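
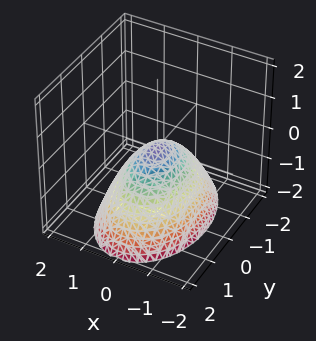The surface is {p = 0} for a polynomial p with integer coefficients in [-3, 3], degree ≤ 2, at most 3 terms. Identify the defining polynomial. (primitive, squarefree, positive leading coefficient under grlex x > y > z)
Degree: a single bowl opening along one axis; a quadric, so deg p = 2.
Symmetries: it's symmetric under y → −y, forcing even powers of y; the x ↦ −x reflection is a symmetry, so x appears only in even powers.
From the visible intercepts: one z-axis crossing is at z = 0; one y-axis crossing is at y = 0; it crosses the x-axis at the gridline x = 0.
Assembling these constraints gives the stated polynomial.

2*x^2 + y^2 + 2*z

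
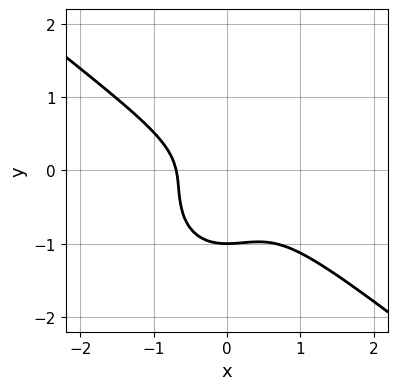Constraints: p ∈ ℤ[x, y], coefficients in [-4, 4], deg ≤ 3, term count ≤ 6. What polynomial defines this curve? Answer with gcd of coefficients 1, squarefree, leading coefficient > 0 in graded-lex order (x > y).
deg p = 3. The shape is more complex than any degree-2 curve.
Observable constraints: it crosses the y-axis at the gridline y = -1.
Assembling these constraints gives the stated polynomial.

3*x^3 + 2*x^2*y + 3*y^3 + 2*y^2 + 1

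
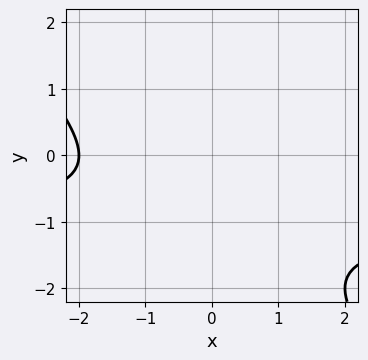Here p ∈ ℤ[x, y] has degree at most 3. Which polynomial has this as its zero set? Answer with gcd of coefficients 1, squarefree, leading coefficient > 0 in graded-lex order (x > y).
First, degree: a generic line meets the curve in up to 2 points, so deg p = 2.
Then, checking where it meets the axes: it misses every integer gridline on the y-axis; it crosses the x-axis at the gridline x = -2.
Finally, the integer polynomial consistent with all of this is the stated p.

x*y + y^2 + x + 2*y + 2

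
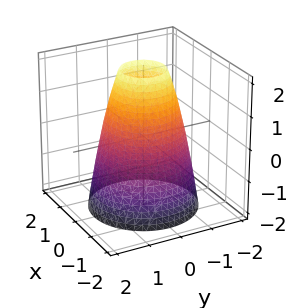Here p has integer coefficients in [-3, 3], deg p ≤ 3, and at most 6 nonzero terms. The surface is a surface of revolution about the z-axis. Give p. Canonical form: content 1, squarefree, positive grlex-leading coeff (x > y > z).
2*x^2 + 2*y^2 + z - 3

First, the degree is 2 — no degree-1 surface has this shape.
Then, by symmetry, every cross-section ⟂ z is a circle, so x, y appear only via x² + y².
Then, against the integer gridlines: a circular section at z = 1 has radius exactly 1; it misses every integer gridline on the z-axis.
Finally, these observations pin down the coefficients.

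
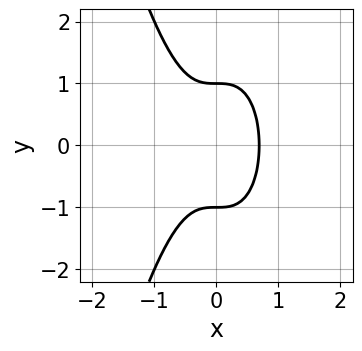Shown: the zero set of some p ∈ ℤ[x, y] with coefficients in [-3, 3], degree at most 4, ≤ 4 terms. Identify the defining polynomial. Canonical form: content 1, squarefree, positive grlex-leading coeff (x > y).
1. deg p = 3.
2. Symmetries: it's symmetric under y → −y, forcing even powers of y.
3. Checking where it meets the axes: the y-axis gridline crossings are at y ∈ {-1, 1}.
4. These observations pin down the coefficients.

3*x^3 + y^2 - 1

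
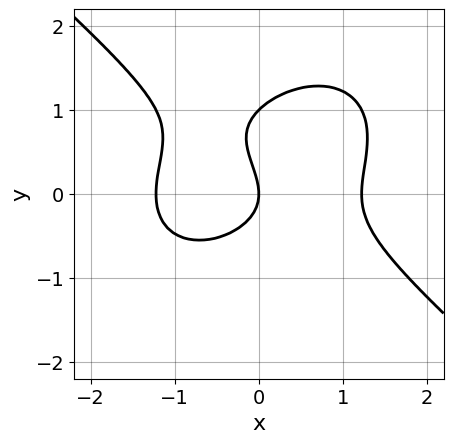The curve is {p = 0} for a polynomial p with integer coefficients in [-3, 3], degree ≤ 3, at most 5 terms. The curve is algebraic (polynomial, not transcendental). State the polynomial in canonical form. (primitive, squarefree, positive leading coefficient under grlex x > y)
(a) Degree: the shape is more complex than any degree-2 curve, so deg p = 3.
(b) Checking where it meets the axes: one x-axis crossing is at x = 0; the y-axis gridline crossings are at y ∈ {0, 1}.
(c) Fitting integer coefficients to these (and the overall shape) gives p.

2*x^3 + 3*y^3 - 3*y^2 - 3*x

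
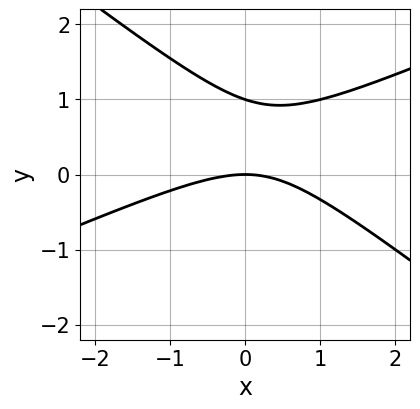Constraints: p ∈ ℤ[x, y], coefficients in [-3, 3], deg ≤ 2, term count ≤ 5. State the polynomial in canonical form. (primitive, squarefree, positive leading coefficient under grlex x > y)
x^2 - x*y - 3*y^2 + 3*y

The degree is 2 — a generic line meets the curve in up to 2 points.
From the visible intercepts: it crosses the x-axis at the gridline x = 0; among the integer gridlines, it crosses the y-axis at y ∈ {0, 1}.
Solving for integer coefficients yields p as stated.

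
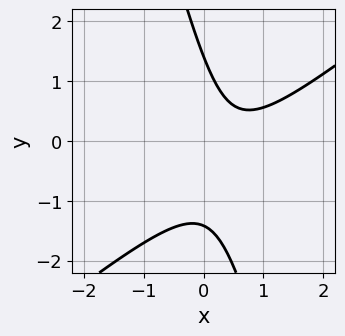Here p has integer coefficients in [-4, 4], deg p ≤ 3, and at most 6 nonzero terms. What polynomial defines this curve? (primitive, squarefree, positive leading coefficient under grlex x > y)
3*x^2 - 3*x*y - y^2 - 3*x + 2

Degree: the shape is more complex than any degree-1 curve, so deg p = 2.
Observable constraints: the curve avoids every integer x-axis point in the box.
Assembling these constraints gives the stated polynomial.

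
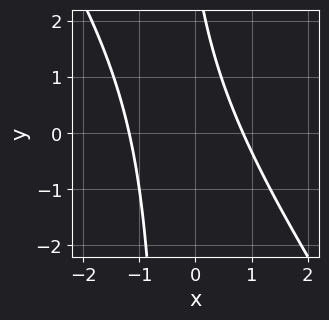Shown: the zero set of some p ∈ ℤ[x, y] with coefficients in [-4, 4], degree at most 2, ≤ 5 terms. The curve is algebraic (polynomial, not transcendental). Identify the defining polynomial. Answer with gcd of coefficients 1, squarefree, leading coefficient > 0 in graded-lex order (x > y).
Degree: no degree-1 curve has this shape, so deg p = 2.
Reading off the gridlines: no y-intercept at any integer in the box.
Fitting integer coefficients to these (and the overall shape) gives p.

3*x^2 + 2*x*y + x + y - 3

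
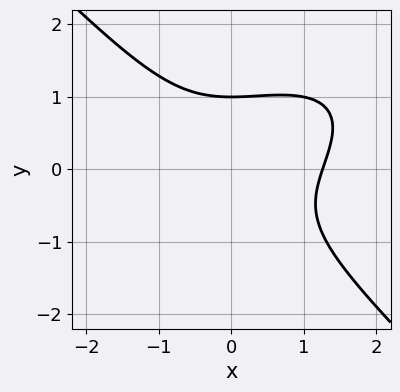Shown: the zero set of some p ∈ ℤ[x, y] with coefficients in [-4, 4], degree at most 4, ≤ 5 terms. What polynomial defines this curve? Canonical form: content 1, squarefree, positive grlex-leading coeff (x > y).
(a) deg p = 3. A generic line meets the curve in up to 3 points.
(b) From the axis intercepts and sections: it crosses the y-axis at the gridline y = 1.
(c) Putting this together gives p.

x^3 - x^2*y + 2*y^3 - 2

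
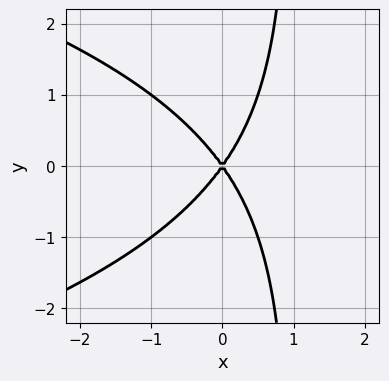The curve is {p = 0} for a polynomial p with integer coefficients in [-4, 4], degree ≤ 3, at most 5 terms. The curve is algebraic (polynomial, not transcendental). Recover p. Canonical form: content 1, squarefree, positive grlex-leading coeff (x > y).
(a) Degree: a generic line meets the curve in up to 3 points, so deg p = 3.
(b) Symmetries: it's symmetric under y → −y, forcing even powers of y.
(c) From the axis intercepts and sections: it meets the y-axis at y = 0 (among the integer gridlines); one x-axis crossing is at x = 0.
(d) Fitting integer coefficients to these (and the overall shape) gives p.

x*y^2 + 2*x^2 - y^2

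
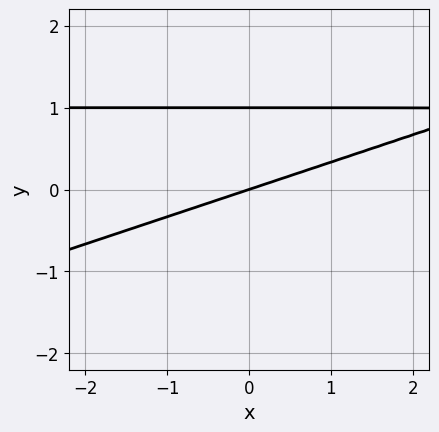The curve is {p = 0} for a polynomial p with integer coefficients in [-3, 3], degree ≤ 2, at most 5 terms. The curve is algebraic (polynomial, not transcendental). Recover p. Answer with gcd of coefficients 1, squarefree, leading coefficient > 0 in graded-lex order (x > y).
x*y - 3*y^2 - x + 3*y

First, deg p = 2.
Then, against the integer gridlines: among the integer gridlines, it crosses the y-axis at y ∈ {0, 1}; it crosses the x-axis at the gridline x = 0.
Finally, fitting integer coefficients to these (and the overall shape) gives p.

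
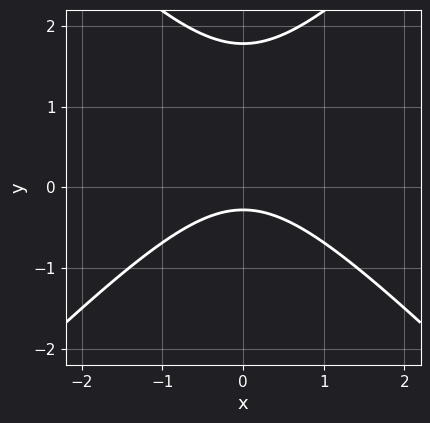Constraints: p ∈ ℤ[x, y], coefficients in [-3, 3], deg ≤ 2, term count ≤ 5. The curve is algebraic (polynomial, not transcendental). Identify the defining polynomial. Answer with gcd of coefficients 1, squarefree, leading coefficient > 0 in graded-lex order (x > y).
2*x^2 - 2*y^2 + 3*y + 1

deg p = 2. No degree-1 curve has this shape.
Symmetries: the x ↦ −x reflection is a symmetry, so x appears only in even powers.
From the axis intercepts and sections: it misses every integer gridline on the x-axis.
Solving for integer coefficients yields p as stated.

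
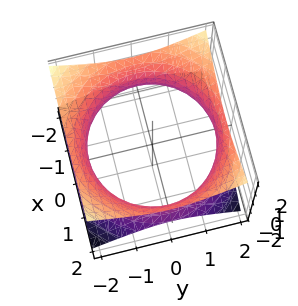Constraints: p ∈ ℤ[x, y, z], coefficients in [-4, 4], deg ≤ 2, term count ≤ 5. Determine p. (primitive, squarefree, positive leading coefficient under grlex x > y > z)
x^2 + y^2 - 2*z^2 - 3

deg p = 2.
Symmetries: it's symmetric under z → −z, forcing even powers of z; the z-axis is an axis of rotation, so x and y enter only as x² + y².
Observable constraints: the surface avoids every integer z-axis point in the box; a circular section at z = 0 has radius between 1 and 2.
Solving for integer coefficients yields p as stated.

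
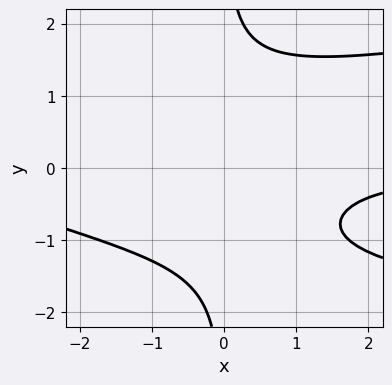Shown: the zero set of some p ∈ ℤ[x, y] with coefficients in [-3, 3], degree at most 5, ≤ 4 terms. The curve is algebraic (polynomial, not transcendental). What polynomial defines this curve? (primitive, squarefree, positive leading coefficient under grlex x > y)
deg p = 4. The shape is more complex than any degree-3 curve.
Reading off the gridlines: it misses every integer gridline on the x-axis; the curve avoids every integer y-axis point in the box.
Putting this together gives p.

2*x*y^3 - x^2*y - 2*x*y - 3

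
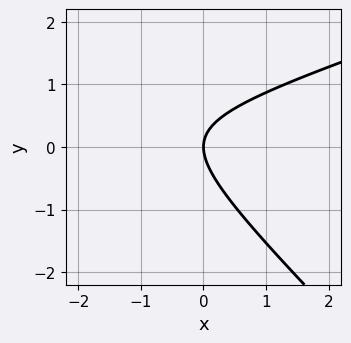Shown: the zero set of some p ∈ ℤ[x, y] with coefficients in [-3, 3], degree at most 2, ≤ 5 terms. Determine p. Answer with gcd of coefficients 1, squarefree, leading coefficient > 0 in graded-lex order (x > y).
x^2 - 2*x*y - 3*y^2 + 3*x

1. Degree: a generic line meets the curve in up to 2 points, so deg p = 2.
2. From the visible intercepts: it meets the x-axis at x = 0 (among the integer gridlines); one y-axis crossing is at y = 0.
3. Fitting integer coefficients to these (and the overall shape) gives p.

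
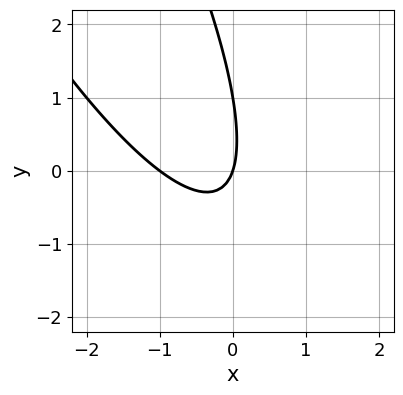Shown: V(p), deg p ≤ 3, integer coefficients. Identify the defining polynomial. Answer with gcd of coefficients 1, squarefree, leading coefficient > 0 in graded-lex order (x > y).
3*x^2 + 3*x*y + y^2 + 3*x - y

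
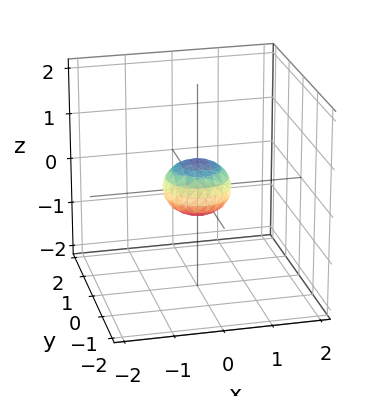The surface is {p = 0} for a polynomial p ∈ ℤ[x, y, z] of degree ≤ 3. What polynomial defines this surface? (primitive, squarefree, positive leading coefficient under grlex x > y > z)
2*x^2 + 2*y^2 + 3*z^2 - 1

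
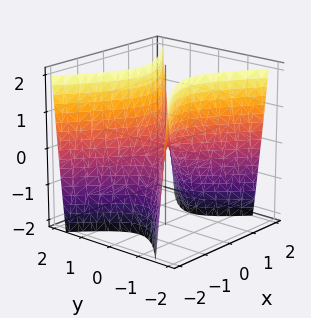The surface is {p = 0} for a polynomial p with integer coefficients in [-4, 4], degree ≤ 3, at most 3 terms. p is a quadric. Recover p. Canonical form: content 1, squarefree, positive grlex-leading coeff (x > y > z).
2*x^2 - 3*y^2 + z

1. deg p = 2. A saddle surface; a quadric.
2. Symmetries: it's symmetric under y → −y, forcing even powers of y; mirror symmetry x ↦ −x ⇒ only even powers of x.
3. From the axis intercepts and sections: it crosses the y-axis at the gridline y = 0; one x-axis crossing is at x = 0; one z-axis crossing is at z = 0.
4. Solving for integer coefficients yields p as stated.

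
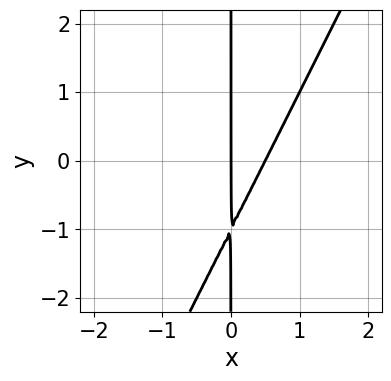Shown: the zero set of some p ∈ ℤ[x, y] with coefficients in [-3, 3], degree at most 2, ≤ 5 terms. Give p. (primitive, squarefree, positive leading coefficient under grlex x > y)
First, degree: a generic line meets the curve in up to 2 points, so deg p = 2.
Next, against the integer gridlines: every point of the y-axis in the box is on the curve; one x-axis crossing is at x = 0.
Finally, putting this together gives p.

2*x^2 - x*y - x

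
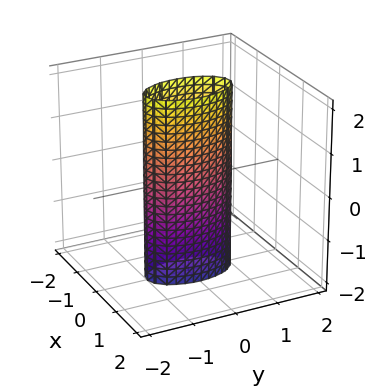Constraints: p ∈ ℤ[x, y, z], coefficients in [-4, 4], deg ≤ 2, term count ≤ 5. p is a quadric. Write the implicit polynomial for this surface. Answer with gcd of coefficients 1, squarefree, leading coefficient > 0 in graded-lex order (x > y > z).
First, deg p = 2.
Then, symmetries: mirror symmetry y ↦ −y ⇒ only even powers of y; the z ↦ −z reflection is a symmetry, so z appears only in even powers; mirror symmetry x ↦ −x ⇒ only even powers of x.
Next, checking where it meets the axes: among the integer gridlines, it crosses the y-axis at y ∈ {-1, 1}; the surface avoids every integer z-axis point in the box.
Finally, matching integer coefficients to the picture gives p.

3*x^2 + y^2 - 1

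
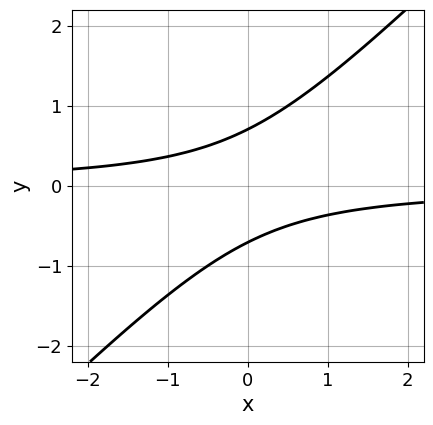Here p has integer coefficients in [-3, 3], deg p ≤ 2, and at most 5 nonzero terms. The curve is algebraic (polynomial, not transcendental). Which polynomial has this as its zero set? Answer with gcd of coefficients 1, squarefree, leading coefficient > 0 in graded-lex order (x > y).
2*x*y - 2*y^2 + 1

1. deg p = 2. A generic line meets the curve in up to 2 points.
2. Checking where it meets the axes: no x-intercept at any integer in the box.
3. Matching integer coefficients to the picture gives p.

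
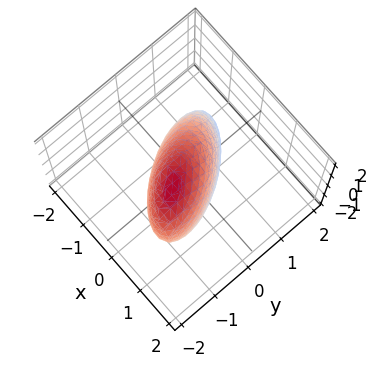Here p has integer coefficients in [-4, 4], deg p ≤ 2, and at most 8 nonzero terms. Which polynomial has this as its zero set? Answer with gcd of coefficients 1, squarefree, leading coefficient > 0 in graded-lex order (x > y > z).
Degree: the shape is more complex than any degree-1 surface, so deg p = 2.
Reading off the gridlines: among the integer gridlines, it crosses the y-axis at y ∈ {-1, 1}.
Putting this together gives p.

3*x^2 + 3*x*y + 2*y^2 + y*z + z^2 - 2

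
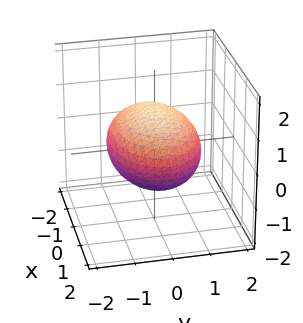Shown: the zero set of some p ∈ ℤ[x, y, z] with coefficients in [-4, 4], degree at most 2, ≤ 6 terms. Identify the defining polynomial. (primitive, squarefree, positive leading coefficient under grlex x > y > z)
First, deg p = 2.
Then, symmetries: mirror symmetry y ↦ −y ⇒ only even powers of y; mirror symmetry z ↦ −z ⇒ only even powers of z; mirror symmetry x ↦ −x ⇒ only even powers of x.
Then, checking where it meets the axes: the z-axis gridline crossings are at z ∈ {-1, 1}.
Finally, putting this together gives p.

x^2 + 2*y^2 + 3*z^2 - 3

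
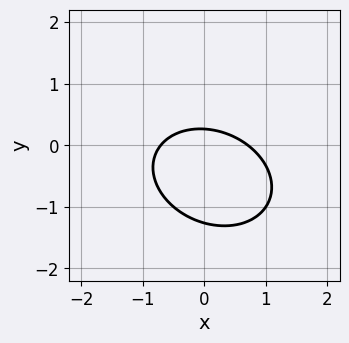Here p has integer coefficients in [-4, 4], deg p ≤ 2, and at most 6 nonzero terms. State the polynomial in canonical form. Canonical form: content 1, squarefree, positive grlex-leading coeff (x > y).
First, deg p = 2.
Finally, solving for integer coefficients yields p as stated.

2*x^2 + x*y + 3*y^2 + 3*y - 1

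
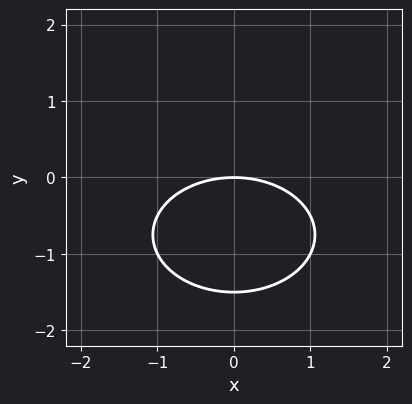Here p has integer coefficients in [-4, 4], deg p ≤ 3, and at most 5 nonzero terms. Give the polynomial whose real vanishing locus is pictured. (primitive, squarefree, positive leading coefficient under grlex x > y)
x^2 + 2*y^2 + 3*y

First, deg p = 2. The shape is more complex than any degree-1 curve.
Next, symmetries: it's symmetric under x → −x, forcing even powers of x.
Then, against the integer gridlines: one x-axis crossing is at x = 0; it meets the y-axis at y = 0 (among the integer gridlines).
Finally, matching integer coefficients to the picture gives p.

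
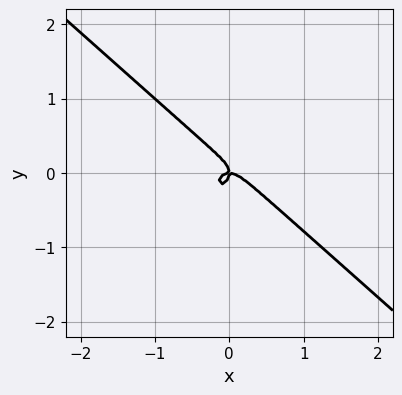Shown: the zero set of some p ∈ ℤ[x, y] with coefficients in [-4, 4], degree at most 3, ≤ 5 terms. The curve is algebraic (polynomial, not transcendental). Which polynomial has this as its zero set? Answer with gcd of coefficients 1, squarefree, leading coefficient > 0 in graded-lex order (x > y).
1. The degree is 3 — a generic line meets the curve in up to 3 points.
2. Against the integer gridlines: it crosses the x-axis at the gridline x = 0; it meets the y-axis at y = 0 (among the integer gridlines).
3. Solving for integer coefficients yields p as stated.

3*x^3 + x^2*y + 3*y^3 + x*y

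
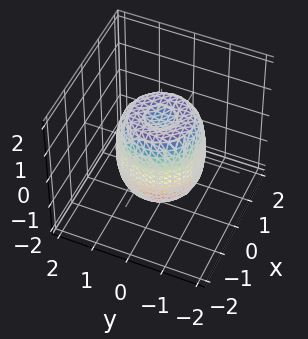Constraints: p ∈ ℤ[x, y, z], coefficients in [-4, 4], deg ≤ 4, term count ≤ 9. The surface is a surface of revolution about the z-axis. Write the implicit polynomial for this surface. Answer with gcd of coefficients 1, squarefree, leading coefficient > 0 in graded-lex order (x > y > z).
1. The degree is 4 — no degree-3 surface has this shape.
2. Symmetries: the surface is invariant under rotation about z: p = q(x² + y², z).
3. From the axis intercepts and sections: a circular section at z = -1 has radius exactly 1; the z-axis gridline crossings are at z ∈ {-1, 1}.
4. Assembling these constraints gives the stated polynomial.

2*x^4 + 4*x^2*y^2 + 2*y^4 - 2*x^2 - 2*y^2 + z^2 - 1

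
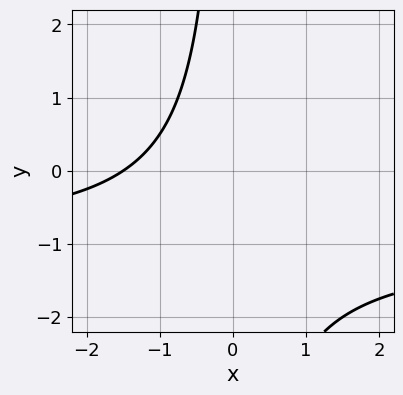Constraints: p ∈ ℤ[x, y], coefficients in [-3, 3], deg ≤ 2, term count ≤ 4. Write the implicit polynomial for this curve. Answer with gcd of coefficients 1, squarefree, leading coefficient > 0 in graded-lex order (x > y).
2*x*y + 2*x + 3

(a) Degree: the shape is more complex than any degree-1 curve, so deg p = 2.
(b) From the visible intercepts: no y-intercept at any integer in the box.
(c) Matching integer coefficients to the picture gives p.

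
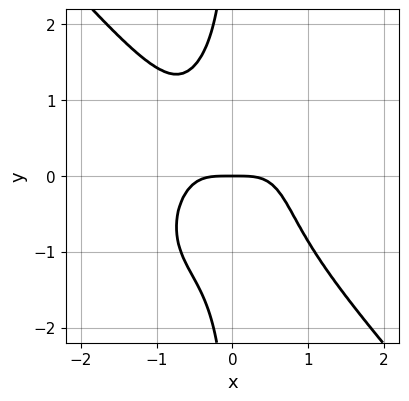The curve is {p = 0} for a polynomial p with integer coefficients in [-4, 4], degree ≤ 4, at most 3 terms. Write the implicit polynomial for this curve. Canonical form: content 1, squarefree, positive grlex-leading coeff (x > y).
3*x^4 + 2*x*y^3 + 2*y

1. The degree is 4 — no degree-3 curve has this shape.
2. Reading off the gridlines: it crosses the y-axis at the gridline y = 0; it meets the x-axis at x = 0 (among the integer gridlines).
3. Putting this together gives p.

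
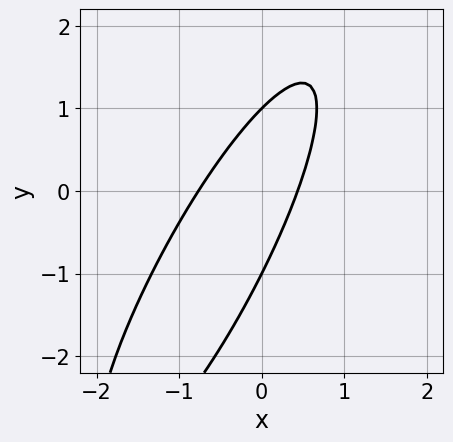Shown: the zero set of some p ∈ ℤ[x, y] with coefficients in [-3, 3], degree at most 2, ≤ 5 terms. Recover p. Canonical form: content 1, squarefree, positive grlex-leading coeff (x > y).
3*x^2 - 3*x*y + y^2 + x - 1

(a) Degree: a generic line meets the curve in up to 2 points, so deg p = 2.
(b) Reading off the gridlines: among the integer gridlines, it crosses the y-axis at y ∈ {-1, 1}.
(c) Together with the visible shape, these determine p as stated.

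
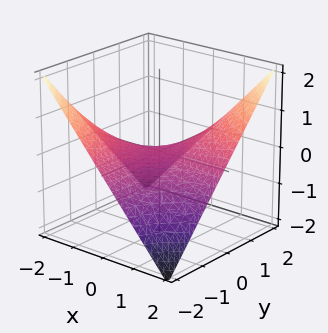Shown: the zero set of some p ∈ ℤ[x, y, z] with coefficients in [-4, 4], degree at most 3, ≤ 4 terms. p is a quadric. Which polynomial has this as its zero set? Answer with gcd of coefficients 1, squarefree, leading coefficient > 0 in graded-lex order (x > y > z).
(a) deg p = 2. A saddle surface; a quadric.
(b) Reading off the gridlines: the visible x-axis segment lies entirely on the surface; it meets the z-axis at z = 0 (among the integer gridlines); every point of the y-axis in the box is on the surface.
(c) Matching integer coefficients to the picture gives p.

x*y - 2*z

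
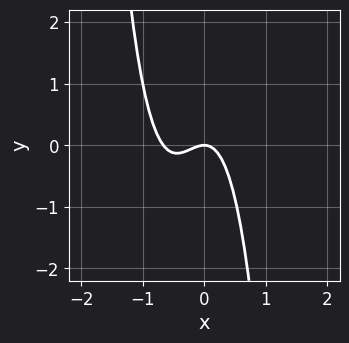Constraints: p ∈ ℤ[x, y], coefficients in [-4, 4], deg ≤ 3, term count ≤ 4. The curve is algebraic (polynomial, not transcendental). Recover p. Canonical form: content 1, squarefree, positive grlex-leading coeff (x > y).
First, the degree is 3 — no degree-2 curve has this shape.
Next, from the visible intercepts: it crosses the x-axis at the gridline x = 0; one y-axis crossing is at y = 0.
Finally, putting this together gives p.

3*x^3 + 2*x^2 + y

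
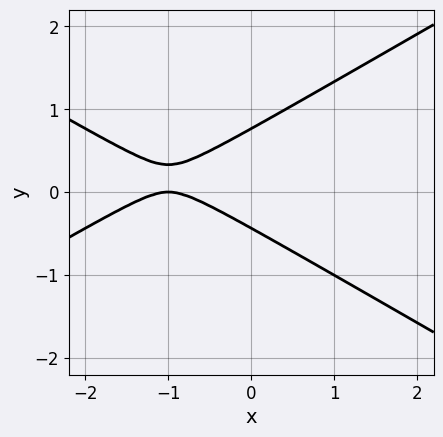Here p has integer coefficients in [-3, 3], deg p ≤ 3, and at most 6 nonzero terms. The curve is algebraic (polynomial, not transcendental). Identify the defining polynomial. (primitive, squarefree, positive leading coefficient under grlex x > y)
x^2 - 3*y^2 + 2*x + y + 1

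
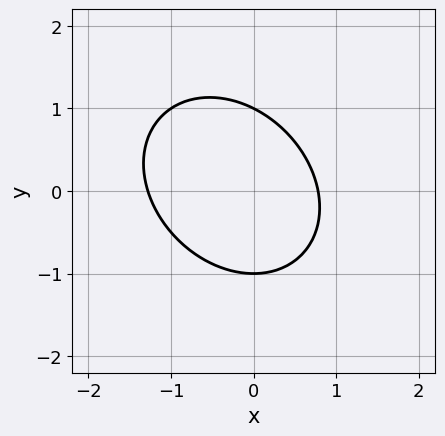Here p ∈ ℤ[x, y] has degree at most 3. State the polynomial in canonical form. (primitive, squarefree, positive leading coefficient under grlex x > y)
The degree is 2 — the shape is more complex than any degree-1 curve.
From the axis intercepts and sections: among the integer gridlines, it crosses the y-axis at y ∈ {-1, 1}.
These observations pin down the coefficients.

2*x^2 + x*y + 2*y^2 + x - 2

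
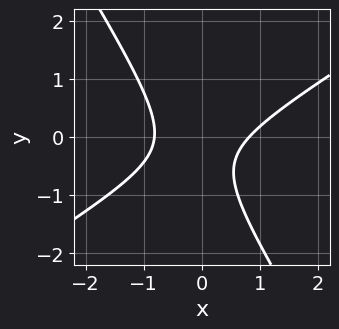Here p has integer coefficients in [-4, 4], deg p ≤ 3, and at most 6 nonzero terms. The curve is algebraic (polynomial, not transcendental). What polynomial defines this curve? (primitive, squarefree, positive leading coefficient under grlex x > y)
3*x^2 - 3*x*y - 3*y^2 - 2*y - 2

1. Degree: no degree-1 curve has this shape, so deg p = 2.
2. Against the integer gridlines: no y-intercept at any integer in the box.
3. Assembling these constraints gives the stated polynomial.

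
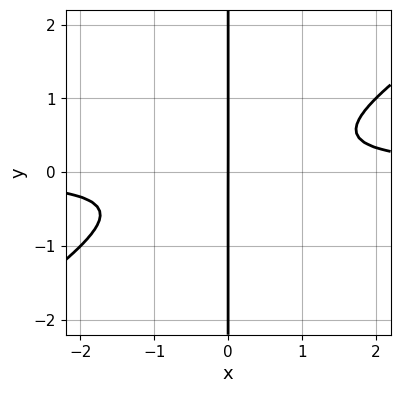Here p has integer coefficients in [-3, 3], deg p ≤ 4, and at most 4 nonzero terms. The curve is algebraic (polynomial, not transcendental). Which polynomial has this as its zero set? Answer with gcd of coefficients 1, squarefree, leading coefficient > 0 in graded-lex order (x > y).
2*x^2*y - 3*x*y^2 - x

(a) deg p = 3. A generic line meets the curve in up to 3 points.
(b) Reading off the gridlines: the visible y-axis segment lies entirely on the curve; one x-axis crossing is at x = 0.
(c) Putting this together gives p.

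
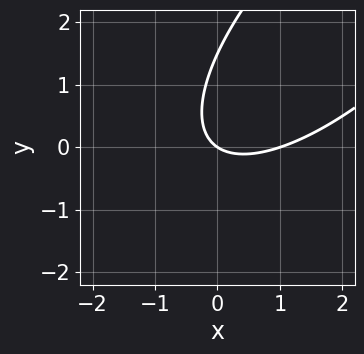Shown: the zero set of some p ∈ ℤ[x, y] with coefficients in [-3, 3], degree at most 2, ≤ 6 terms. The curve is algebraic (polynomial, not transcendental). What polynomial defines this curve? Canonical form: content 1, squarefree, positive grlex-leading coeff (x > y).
First, degree: a generic line meets the curve in up to 2 points, so deg p = 2.
Next, reading off the gridlines: it crosses the y-axis at the gridline y = 0; among the integer gridlines, it crosses the x-axis at x ∈ {0, 1}.
Finally, together with the visible shape, these determine p as stated.

2*x^2 - 3*x*y + 2*y^2 - 2*x - 3*y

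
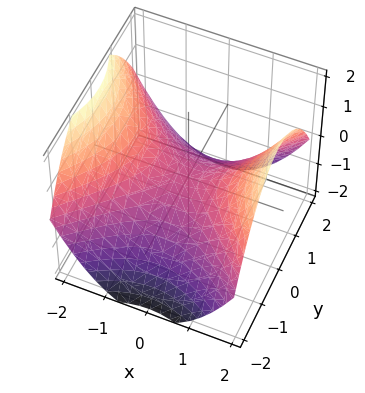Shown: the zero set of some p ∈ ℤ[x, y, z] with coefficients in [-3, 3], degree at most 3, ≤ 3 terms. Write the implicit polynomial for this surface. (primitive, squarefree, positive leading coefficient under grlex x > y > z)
x^2 - y^2 - 2*z

First, deg p = 2. A saddle surface; a quadric.
Next, symmetries: it's symmetric under y → −y, forcing even powers of y; the x ↦ −x reflection is a symmetry, so x appears only in even powers.
Then, from the visible intercepts: it meets the y-axis at y = 0 (among the integer gridlines); it meets the z-axis at z = 0 (among the integer gridlines).
Finally, the integer polynomial consistent with all of this is the stated p.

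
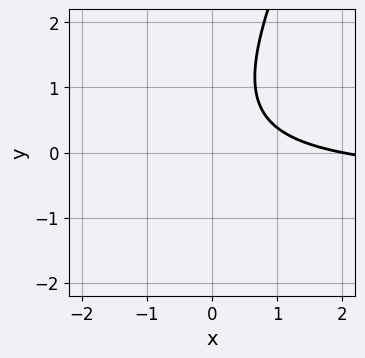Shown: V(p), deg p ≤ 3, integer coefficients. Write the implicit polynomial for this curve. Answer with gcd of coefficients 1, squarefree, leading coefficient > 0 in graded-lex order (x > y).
2*x*y - y^2 + x + y - 2

First, the degree is 2 — a generic line meets the curve in up to 2 points.
Next, from the axis intercepts and sections: one x-axis crossing is at x = 2; the curve avoids every integer y-axis point in the box.
Finally, solving for integer coefficients yields p as stated.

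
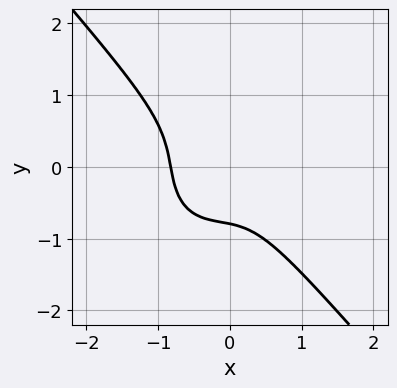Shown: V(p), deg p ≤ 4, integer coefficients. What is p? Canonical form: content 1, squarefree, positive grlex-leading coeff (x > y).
The degree is 3 — no degree-2 curve has this shape.
Matching integer coefficients to the picture gives p.

3*x^3 + 2*y^3 + x^2 - x*y + 1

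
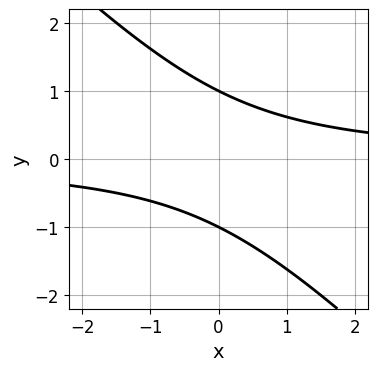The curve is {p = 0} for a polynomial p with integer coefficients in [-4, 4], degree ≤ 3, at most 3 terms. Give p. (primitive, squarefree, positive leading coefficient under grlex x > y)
x*y + y^2 - 1

1. The degree is 2 — the shape is more complex than any degree-1 curve.
2. Against the integer gridlines: among the integer gridlines, it crosses the y-axis at y ∈ {-1, 1}; it misses every integer gridline on the x-axis.
3. Matching integer coefficients to the picture gives p.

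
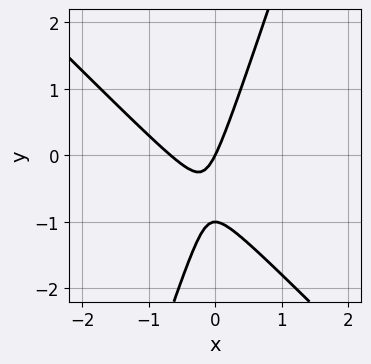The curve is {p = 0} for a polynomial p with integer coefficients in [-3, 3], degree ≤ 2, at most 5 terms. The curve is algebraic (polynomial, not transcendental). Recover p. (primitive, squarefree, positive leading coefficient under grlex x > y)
3*x^2 + 2*x*y - y^2 + 2*x - y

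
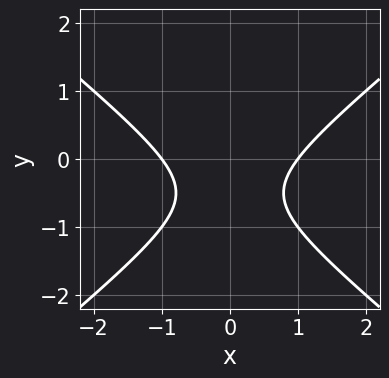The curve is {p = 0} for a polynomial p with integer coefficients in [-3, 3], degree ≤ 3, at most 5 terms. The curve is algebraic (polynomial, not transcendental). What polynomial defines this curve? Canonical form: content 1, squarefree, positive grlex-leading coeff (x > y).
(a) The degree is 2 — a generic line meets the curve in up to 2 points.
(b) Symmetries: the x ↦ −x reflection is a symmetry, so x appears only in even powers.
(c) Checking where it meets the axes: among the integer gridlines, it crosses the x-axis at x ∈ {-1, 1}; the curve avoids every integer y-axis point in the box.
(d) Matching integer coefficients to the picture gives p.

2*x^2 - 3*y^2 - 3*y - 2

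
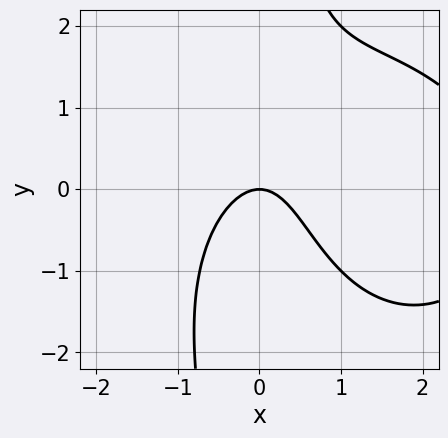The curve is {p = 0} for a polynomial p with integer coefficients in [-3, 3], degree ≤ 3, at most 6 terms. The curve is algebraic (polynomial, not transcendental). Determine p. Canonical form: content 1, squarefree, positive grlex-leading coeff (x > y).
First, degree: the shape is more complex than any degree-2 curve, so deg p = 3.
Then, from the axis intercepts and sections: one y-axis crossing is at y = 0; it crosses the x-axis at the gridline x = 0.
Finally, fitting integer coefficients to these (and the overall shape) gives p.

x^3 + x*y^2 - 3*x^2 + x*y - 2*y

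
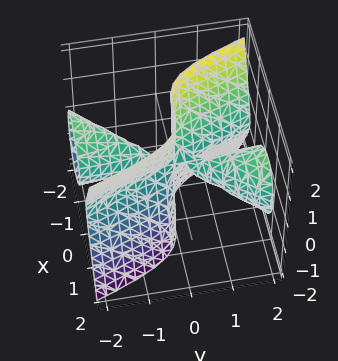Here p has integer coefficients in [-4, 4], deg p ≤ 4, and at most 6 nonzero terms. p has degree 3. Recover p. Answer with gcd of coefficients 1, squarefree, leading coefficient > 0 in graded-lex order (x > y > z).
3*x^3 - x^2*y - x*y^2 + 2*y*z^2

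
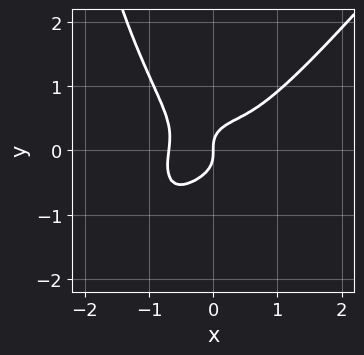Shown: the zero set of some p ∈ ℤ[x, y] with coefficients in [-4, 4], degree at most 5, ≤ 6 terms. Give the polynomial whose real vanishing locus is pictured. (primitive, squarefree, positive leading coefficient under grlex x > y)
1. The degree is 4 — a generic line meets the curve in up to 4 points.
2. Checking where it meets the axes: it meets the x-axis at x = 0 (among the integer gridlines); it crosses the y-axis at the gridline y = 0.
3. These observations pin down the coefficients.

3*x^4 - x^3*y - x*y^3 - 3*y^3 + x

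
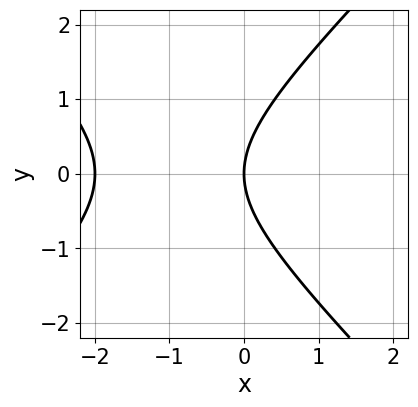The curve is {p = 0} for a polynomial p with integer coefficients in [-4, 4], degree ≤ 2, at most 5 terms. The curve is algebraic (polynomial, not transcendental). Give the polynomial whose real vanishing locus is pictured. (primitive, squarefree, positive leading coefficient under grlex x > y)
1. deg p = 2. The shape is more complex than any degree-1 curve.
2. Symmetries: it's symmetric under y → −y, forcing even powers of y.
3. Checking where it meets the axes: the x-axis gridline crossings are at x ∈ {-2, 0}; one y-axis crossing is at y = 0.
4. Assembling these constraints gives the stated polynomial.

x^2 - y^2 + 2*x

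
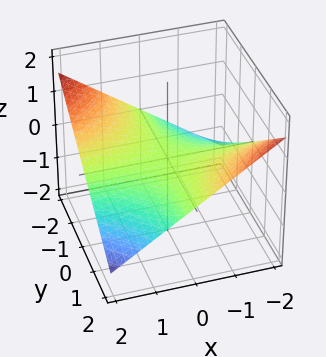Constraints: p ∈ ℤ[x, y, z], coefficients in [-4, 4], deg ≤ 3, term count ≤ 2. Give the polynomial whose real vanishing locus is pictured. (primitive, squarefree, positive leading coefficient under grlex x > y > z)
First, degree: a saddle surface; a quadric, so deg p = 2.
Next, checking where it meets the axes: it crosses the z-axis at the gridline z = 0; the visible y-axis segment lies entirely on the surface; the visible x-axis segment lies entirely on the surface.
Finally, fitting integer coefficients to these (and the overall shape) gives p.

x*y + 3*z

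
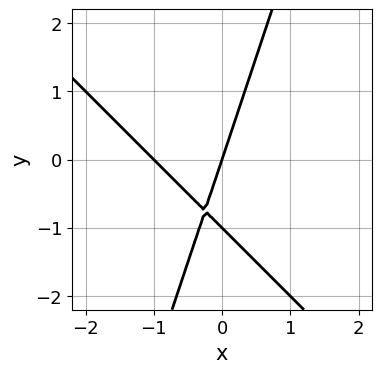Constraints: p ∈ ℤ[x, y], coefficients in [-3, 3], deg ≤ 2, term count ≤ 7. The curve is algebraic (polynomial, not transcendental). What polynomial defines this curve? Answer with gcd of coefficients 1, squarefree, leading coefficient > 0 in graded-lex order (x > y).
3*x^2 + 2*x*y - y^2 + 3*x - y

Degree: no degree-1 curve has this shape, so deg p = 2.
From the axis intercepts and sections: the y-axis gridline crossings are at y ∈ {-1, 0}; the x-axis gridline crossings are at x ∈ {-1, 0}.
These observations pin down the coefficients.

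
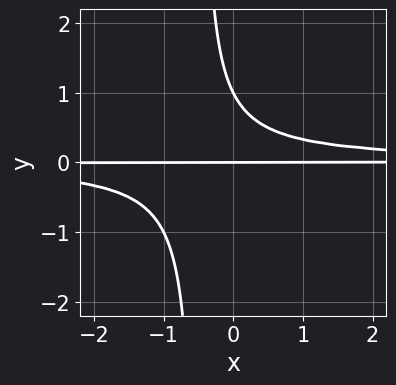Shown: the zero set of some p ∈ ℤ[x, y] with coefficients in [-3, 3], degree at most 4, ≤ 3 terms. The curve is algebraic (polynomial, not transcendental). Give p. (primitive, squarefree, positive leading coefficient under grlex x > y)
2*x*y^2 + y^2 - y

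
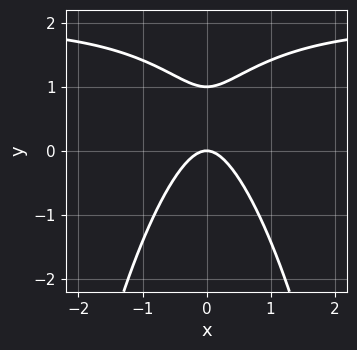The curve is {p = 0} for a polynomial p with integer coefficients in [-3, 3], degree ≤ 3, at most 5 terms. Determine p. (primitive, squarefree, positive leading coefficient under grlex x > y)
x^2*y - 2*x^2 + y^2 - y

Degree: a generic line meets the curve in up to 3 points, so deg p = 3.
Symmetries: mirror symmetry x ↦ −x ⇒ only even powers of x.
From the axis intercepts and sections: the y-axis gridline crossings are at y ∈ {0, 1}; it crosses the x-axis at the gridline x = 0.
Fitting integer coefficients to these (and the overall shape) gives p.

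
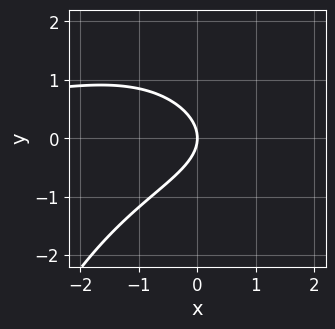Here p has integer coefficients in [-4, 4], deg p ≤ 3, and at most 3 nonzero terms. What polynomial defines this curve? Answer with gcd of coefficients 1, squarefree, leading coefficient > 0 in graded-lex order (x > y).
deg p = 3.
Observable constraints: it meets the x-axis at x = 0 (among the integer gridlines); it meets the y-axis at y = 0 (among the integer gridlines).
These observations pin down the coefficients.

x^2*y + 3*y^2 + 3*x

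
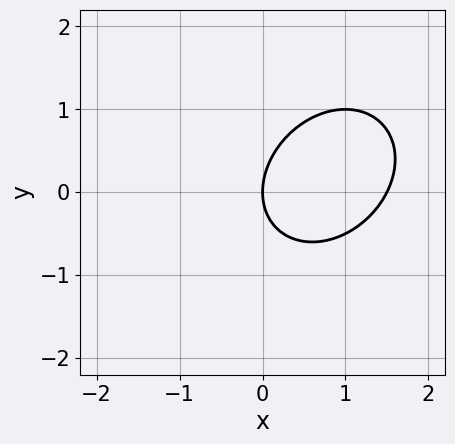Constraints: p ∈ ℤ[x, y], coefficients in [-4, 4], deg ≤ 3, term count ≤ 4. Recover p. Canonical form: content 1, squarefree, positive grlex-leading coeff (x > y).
First, the degree is 2 — the shape is more complex than any degree-1 curve.
Then, from the visible intercepts: it crosses the x-axis at the gridline x = 0; it meets the y-axis at y = 0 (among the integer gridlines).
Finally, the integer polynomial consistent with all of this is the stated p.

2*x^2 - x*y + 2*y^2 - 3*x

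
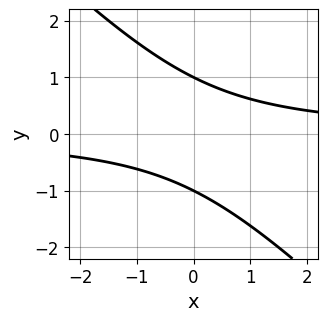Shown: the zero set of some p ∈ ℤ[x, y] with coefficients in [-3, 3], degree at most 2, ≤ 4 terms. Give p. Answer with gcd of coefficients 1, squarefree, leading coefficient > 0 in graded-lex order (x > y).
1. The degree is 2 — a generic line meets the curve in up to 2 points.
2. From the visible intercepts: the y-axis gridline crossings are at y ∈ {-1, 1}; the curve avoids every integer x-axis point in the box.
3. Solving for integer coefficients yields p as stated.

x*y + y^2 - 1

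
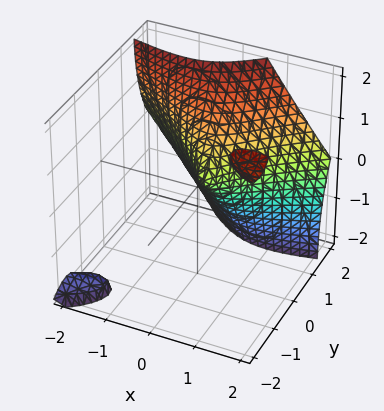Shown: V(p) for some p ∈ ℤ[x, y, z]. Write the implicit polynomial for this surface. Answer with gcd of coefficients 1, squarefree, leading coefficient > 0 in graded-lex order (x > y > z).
1. I count 3 distinct pieces. They look like related sheets of one shape, so recover p as a whole.
2. The degree is 3 — the shape is more complex than any degree-2 surface.
3. Checking where it meets the axes: it meets the y-axis at y = 0 (among the integer gridlines); it crosses the x-axis at the gridline x = 0; one z-axis crossing is at z = 0.
4. Assembling these constraints gives the stated polynomial.

2*x*y*z - y^3 + 2*x^2 - x*z + z^2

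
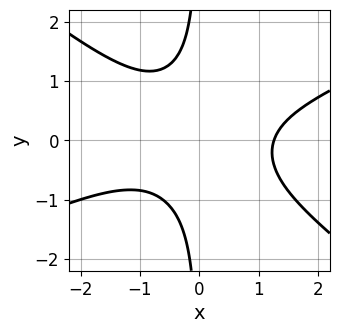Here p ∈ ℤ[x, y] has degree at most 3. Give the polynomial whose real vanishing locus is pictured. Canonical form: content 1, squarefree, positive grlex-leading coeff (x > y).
x^3 - x^2*y - 3*x*y^2 - 2

The degree is 3 — no degree-2 curve has this shape.
Checking where it meets the axes: it misses every integer gridline on the y-axis.
Solving for integer coefficients yields p as stated.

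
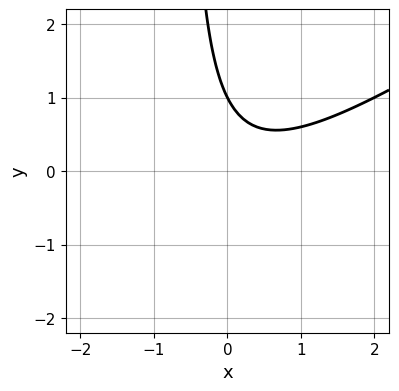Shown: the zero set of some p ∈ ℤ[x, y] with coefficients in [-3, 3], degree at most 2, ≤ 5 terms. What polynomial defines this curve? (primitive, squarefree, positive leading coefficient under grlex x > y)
Degree: the shape is more complex than any degree-1 curve, so deg p = 2.
Reading off the gridlines: the curve avoids every integer x-axis point in the box; one y-axis crossing is at y = 1.
Matching integer coefficients to the picture gives p.

2*x^2 - 3*x*y - x - 2*y + 2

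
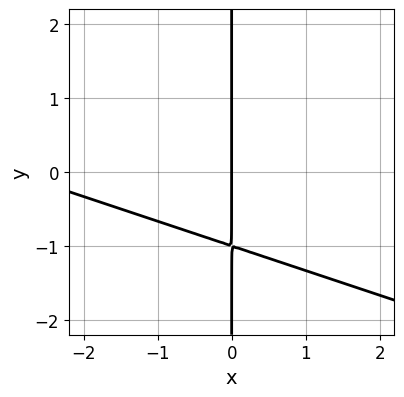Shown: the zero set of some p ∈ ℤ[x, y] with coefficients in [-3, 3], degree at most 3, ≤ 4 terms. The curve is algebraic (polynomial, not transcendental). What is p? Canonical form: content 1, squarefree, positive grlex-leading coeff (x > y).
x^2 + 3*x*y + 3*x

(a) Degree: no degree-1 curve has this shape, so deg p = 2.
(b) From the axis intercepts and sections: one x-axis crossing is at x = 0; every point of the y-axis in the box is on the curve.
(c) Matching integer coefficients to the picture gives p.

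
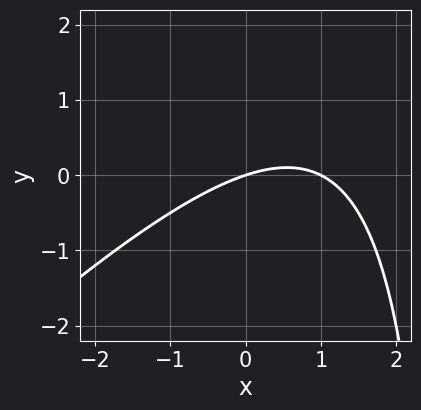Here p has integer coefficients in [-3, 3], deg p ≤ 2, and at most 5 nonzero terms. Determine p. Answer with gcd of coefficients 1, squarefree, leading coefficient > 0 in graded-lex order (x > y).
x^2 - x*y - x + 3*y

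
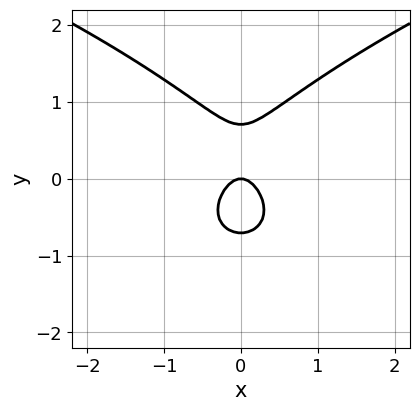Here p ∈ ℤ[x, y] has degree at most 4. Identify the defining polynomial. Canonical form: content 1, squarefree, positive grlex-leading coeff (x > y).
2*y^3 - 3*x^2 - y

1. The degree is 3 — the shape is more complex than any degree-2 curve.
2. Symmetries: the x ↦ −x reflection is a symmetry, so x appears only in even powers.
3. Checking where it meets the axes: it meets the y-axis at y = 0 (among the integer gridlines); it crosses the x-axis at the gridline x = 0.
4. Putting this together gives p.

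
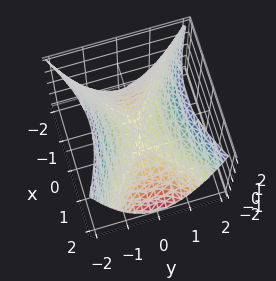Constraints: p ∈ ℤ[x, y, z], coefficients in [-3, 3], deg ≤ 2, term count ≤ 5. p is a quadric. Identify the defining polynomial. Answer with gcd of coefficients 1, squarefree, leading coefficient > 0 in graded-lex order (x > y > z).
1. deg p = 2. A saddle surface; a quadric.
2. Symmetries: the y ↦ −y reflection is a symmetry, so y appears only in even powers; it's symmetric under x → −x, forcing even powers of x.
3. From the axis intercepts and sections: one y-axis crossing is at y = 0; it meets the x-axis at x = 0 (among the integer gridlines); it meets the z-axis at z = 0 (among the integer gridlines).
4. Matching integer coefficients to the picture gives p.

x^2 - 2*y^2 + 2*z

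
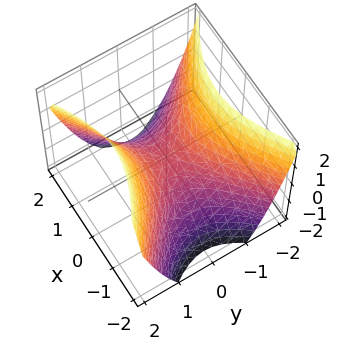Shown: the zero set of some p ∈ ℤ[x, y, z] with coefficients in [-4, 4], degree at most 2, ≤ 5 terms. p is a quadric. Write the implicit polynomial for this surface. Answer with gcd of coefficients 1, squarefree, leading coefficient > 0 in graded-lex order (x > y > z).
2*x^2 - 3*y^2 + 3*z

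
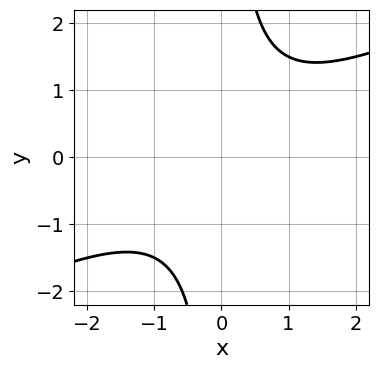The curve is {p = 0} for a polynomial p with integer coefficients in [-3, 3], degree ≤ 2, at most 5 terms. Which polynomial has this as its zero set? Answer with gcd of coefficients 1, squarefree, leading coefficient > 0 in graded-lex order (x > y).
x^2 - 2*x*y + 2

(a) The degree is 2 — a generic line meets the curve in up to 2 points.
(b) Reading off the gridlines: the curve avoids every integer x-axis point in the box; no y-intercept at any integer in the box.
(c) Matching integer coefficients to the picture gives p.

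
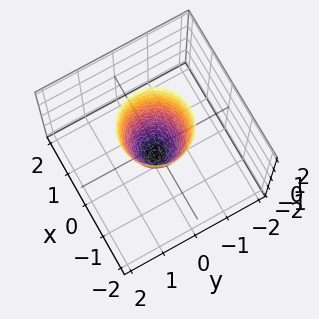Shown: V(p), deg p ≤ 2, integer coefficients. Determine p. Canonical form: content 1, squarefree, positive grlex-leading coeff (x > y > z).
1. deg p = 2. A generic line meets the surface in up to 2 points.
2. By symmetry, every cross-section ⟂ z is a circle, so x, y appear only via x² + y².
3. From the visible intercepts: a circular section at z = 1 has radius between 0 and 1; it crosses the z-axis at the gridline z = -1.
4. Assembling these constraints gives the stated polynomial.

3*x^2 + 3*y^2 - z - 1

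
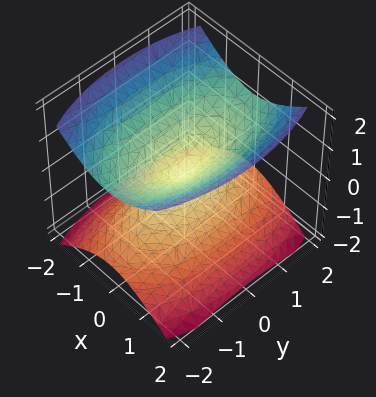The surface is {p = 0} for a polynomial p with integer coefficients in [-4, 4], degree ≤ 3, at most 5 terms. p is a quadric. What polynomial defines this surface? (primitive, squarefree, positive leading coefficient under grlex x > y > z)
(a) The picture has 2 separate pieces. Treating them together as one polynomial.
(b) Degree: a double cone through the origin; a quadric, so deg p = 2.
(c) Symmetries: mirror symmetry x ↦ −x ⇒ only even powers of x; mirror symmetry z ↦ −z ⇒ only even powers of z; mirror symmetry y ↦ −y ⇒ only even powers of y.
(d) Observable constraints: it meets the z-axis at z = 0 (among the integer gridlines); it meets the x-axis at x = 0 (among the integer gridlines); it meets the y-axis at y = 0 (among the integer gridlines).
(e) Matching integer coefficients to the picture gives p.

3*x^2 + y^2 - 3*z^2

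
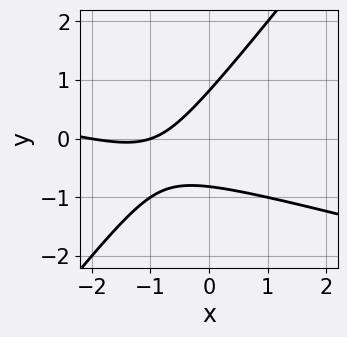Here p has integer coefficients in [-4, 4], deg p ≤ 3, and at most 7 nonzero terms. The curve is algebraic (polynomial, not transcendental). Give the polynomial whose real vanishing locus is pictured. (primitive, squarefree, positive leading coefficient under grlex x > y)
x^2 + 3*x*y - 3*y^2 + 3*x + 2

First, degree: the shape is more complex than any degree-1 curve, so deg p = 2.
Next, checking where it meets the axes: among the integer gridlines, it crosses the x-axis at x ∈ {-2, -1}.
Finally, together with the visible shape, these determine p as stated.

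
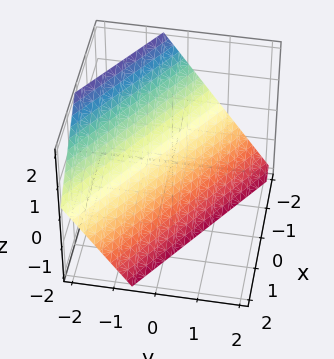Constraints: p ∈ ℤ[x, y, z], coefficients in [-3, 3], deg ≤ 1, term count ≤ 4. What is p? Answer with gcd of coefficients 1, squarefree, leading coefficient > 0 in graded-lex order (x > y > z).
(a) The degree is 1 — every cross-section is a straight line — this is a plane.
(b) Against the integer gridlines: it crosses the z-axis at the gridline z = -1; it meets the x-axis at x = -1 (among the integer gridlines).
(c) Matching integer coefficients to the picture gives p.

2*x + 3*y + 2*z + 2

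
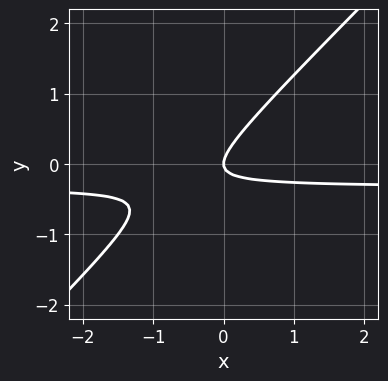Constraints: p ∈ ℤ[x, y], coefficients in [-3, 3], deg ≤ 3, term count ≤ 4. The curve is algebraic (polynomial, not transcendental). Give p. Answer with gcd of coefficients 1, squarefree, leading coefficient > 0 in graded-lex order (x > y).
3*x*y - 3*y^2 + x

deg p = 2.
Reading off the gridlines: one y-axis crossing is at y = 0; it meets the x-axis at x = 0 (among the integer gridlines).
Solving for integer coefficients yields p as stated.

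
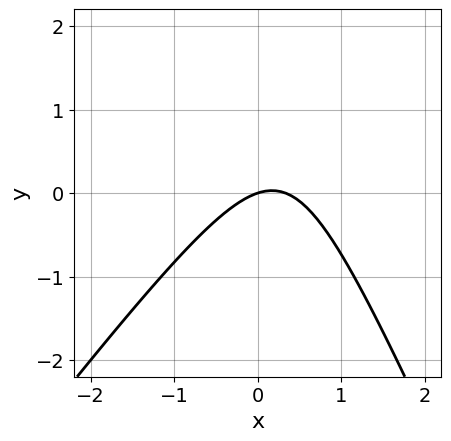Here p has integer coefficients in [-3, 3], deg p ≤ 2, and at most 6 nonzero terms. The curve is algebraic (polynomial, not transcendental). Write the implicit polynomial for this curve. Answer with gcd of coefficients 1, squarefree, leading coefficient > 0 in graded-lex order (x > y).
1. Degree: a generic line meets the curve in up to 2 points, so deg p = 2.
2. Checking where it meets the axes: it meets the y-axis at y = 0 (among the integer gridlines); it crosses the x-axis at the gridline x = 0.
3. Fitting integer coefficients to these (and the overall shape) gives p.

3*x^2 - x*y - y^2 - x + 3*y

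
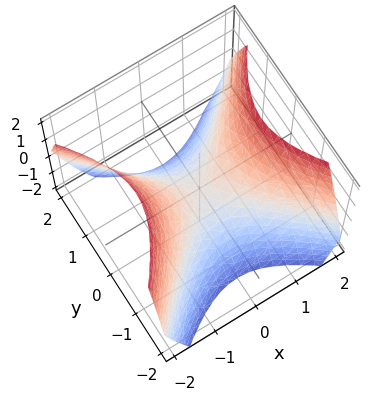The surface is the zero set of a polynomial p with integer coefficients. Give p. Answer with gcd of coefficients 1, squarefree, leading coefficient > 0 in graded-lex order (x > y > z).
x^2 - y^2 - z

(a) Degree: a saddle surface; a quadric, so deg p = 2.
(b) Symmetries: the y ↦ −y reflection is a symmetry, so y appears only in even powers; it's symmetric under x → −x, forcing even powers of x.
(c) Observable constraints: one x-axis crossing is at x = 0; it crosses the z-axis at the gridline z = 0; one y-axis crossing is at y = 0.
(d) Assembling these constraints gives the stated polynomial.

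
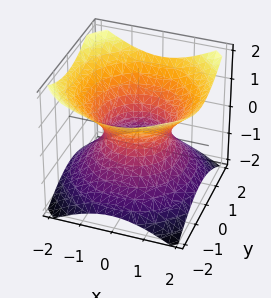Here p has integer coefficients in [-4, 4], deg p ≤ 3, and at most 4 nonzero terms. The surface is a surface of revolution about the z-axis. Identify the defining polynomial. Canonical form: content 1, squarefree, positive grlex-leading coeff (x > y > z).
1. Degree: no degree-1 surface has this shape, so deg p = 2.
2. Symmetries: rotational symmetry about the z-axis ⇒ p depends on x, y only through x² + y².
3. From the axis intercepts and sections: the surface avoids every integer z-axis point in the box; the x-axis gridline crossings are at x ∈ {-1, 1}; a circular section at z = -1 has radius between 1 and 2.
4. Fitting integer coefficients to these (and the overall shape) gives p. Check: (0, 1, 0) on the y-axis lies on the surface, and p(0, 1, 0) = 0. ✓

2*x^2 + 2*y^2 - 3*z^2 - 2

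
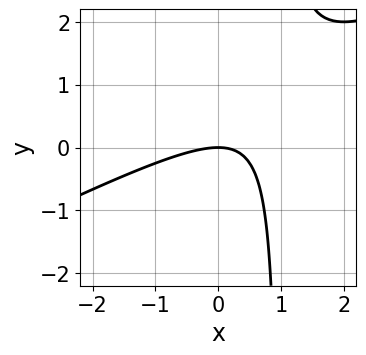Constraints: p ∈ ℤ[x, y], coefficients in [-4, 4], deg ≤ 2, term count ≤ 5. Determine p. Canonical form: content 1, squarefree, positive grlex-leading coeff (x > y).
x^2 - 2*x*y + 2*y

First, degree: a generic line meets the curve in up to 2 points, so deg p = 2.
Next, reading off the gridlines: it crosses the y-axis at the gridline y = 0; one x-axis crossing is at x = 0.
Finally, assembling these constraints gives the stated polynomial.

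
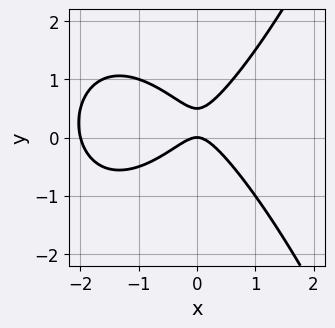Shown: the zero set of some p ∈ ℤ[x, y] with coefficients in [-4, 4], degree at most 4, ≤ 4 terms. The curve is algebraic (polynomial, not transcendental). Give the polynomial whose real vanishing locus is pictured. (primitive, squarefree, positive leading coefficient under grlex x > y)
x^3 + 2*x^2 - 2*y^2 + y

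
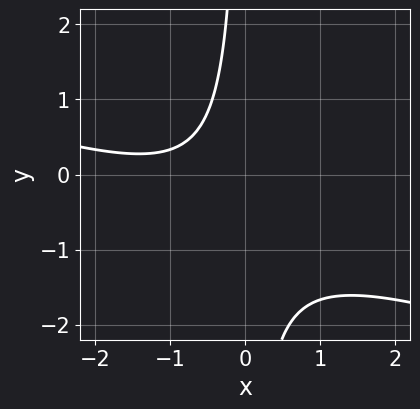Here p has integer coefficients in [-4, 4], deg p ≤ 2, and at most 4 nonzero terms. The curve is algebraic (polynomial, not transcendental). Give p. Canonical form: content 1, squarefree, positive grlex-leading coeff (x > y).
x^2 + 3*x*y + 2*x + 2

(a) Degree: a generic line meets the curve in up to 2 points, so deg p = 2.
(b) Observable constraints: the curve avoids every integer y-axis point in the box; it misses every integer gridline on the x-axis.
(c) The integer polynomial consistent with all of this is the stated p.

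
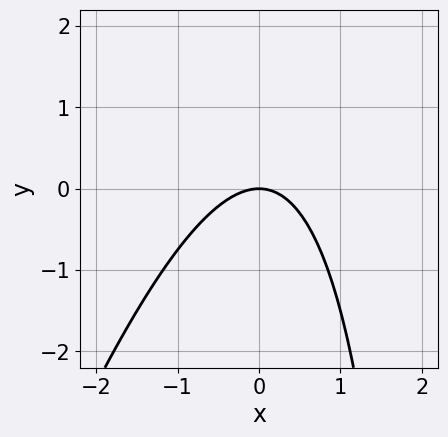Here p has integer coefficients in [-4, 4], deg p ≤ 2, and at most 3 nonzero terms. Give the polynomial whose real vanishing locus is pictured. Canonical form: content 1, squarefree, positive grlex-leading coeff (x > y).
(a) The degree is 2 — no degree-1 curve has this shape.
(b) From the axis intercepts and sections: one x-axis crossing is at x = 0; one y-axis crossing is at y = 0.
(c) Fitting integer coefficients to these (and the overall shape) gives p.

3*x^2 - x*y + 3*y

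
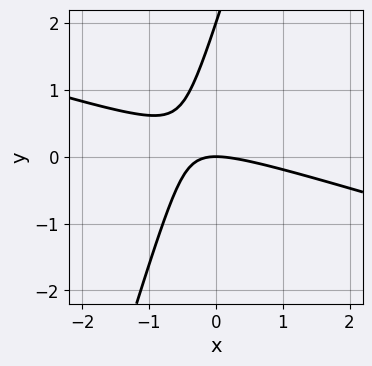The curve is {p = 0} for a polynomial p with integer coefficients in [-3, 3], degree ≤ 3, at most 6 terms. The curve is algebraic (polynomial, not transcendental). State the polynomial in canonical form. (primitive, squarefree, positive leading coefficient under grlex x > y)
(a) The degree is 2 — the shape is more complex than any degree-1 curve.
(b) From the axis intercepts and sections: among the integer gridlines, it crosses the y-axis at y ∈ {0, 2}; one x-axis crossing is at x = 0.
(c) The integer polynomial consistent with all of this is the stated p.

x^2 + 3*x*y - y^2 + 2*y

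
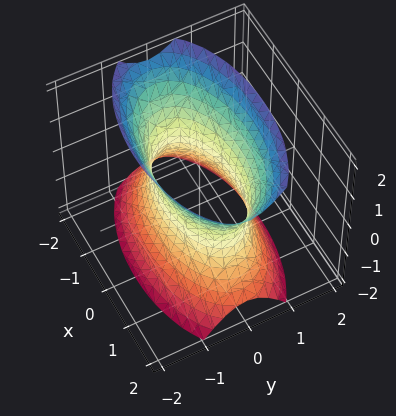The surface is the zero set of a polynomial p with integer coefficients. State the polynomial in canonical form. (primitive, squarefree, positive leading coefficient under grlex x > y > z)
x^2 + 3*y^2 - z^2 - 2

deg p = 2. An hourglass — one-sheet hyperboloid; a quadric.
Symmetries: it's symmetric under z → −z, forcing even powers of z; mirror symmetry y ↦ −y ⇒ only even powers of y; mirror symmetry x ↦ −x ⇒ only even powers of x.
Checking where it meets the axes: the surface avoids every integer z-axis point in the box.
The integer polynomial consistent with all of this is the stated p.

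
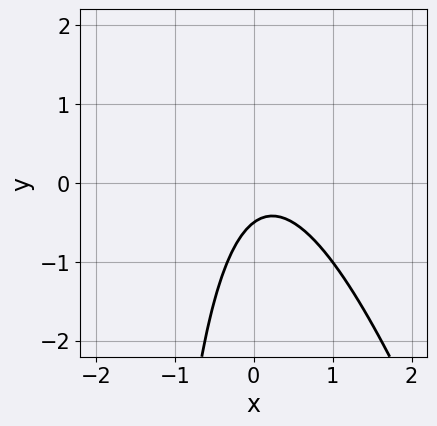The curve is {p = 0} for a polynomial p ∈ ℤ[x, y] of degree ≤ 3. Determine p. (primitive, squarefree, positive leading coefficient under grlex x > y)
3*x^2 + x*y - x + 2*y + 1

1. The degree is 2 — the shape is more complex than any degree-1 curve.
2. Checking where it meets the axes: no x-intercept at any integer in the box.
3. Together with the visible shape, these determine p as stated.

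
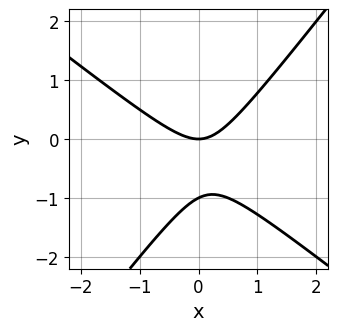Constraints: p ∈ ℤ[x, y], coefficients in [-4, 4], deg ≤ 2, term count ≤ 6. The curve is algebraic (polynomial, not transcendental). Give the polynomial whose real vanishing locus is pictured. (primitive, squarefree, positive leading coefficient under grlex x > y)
(a) Degree: no degree-1 curve has this shape, so deg p = 2.
(b) Reading off the gridlines: it crosses the x-axis at the gridline x = 0; among the integer gridlines, it crosses the y-axis at y ∈ {-1, 0}.
(c) Together with the visible shape, these determine p as stated.

2*x^2 + x*y - 2*y^2 - 2*y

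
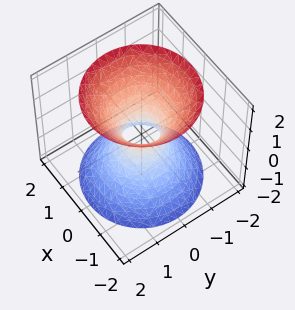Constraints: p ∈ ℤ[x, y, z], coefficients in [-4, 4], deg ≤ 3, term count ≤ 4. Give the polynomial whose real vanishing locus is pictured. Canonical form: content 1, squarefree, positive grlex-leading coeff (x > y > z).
3*x^2 + 3*y^2 - 2*z^2 - 1

deg p = 2.
Symmetries: mirror symmetry z ↦ −z ⇒ only even powers of z; the surface is invariant under rotation about z: p = q(x² + y², z).
From the visible intercepts: it misses every integer gridline on the z-axis; a circular section at z = -2 has radius between 1 and 2.
Putting this together gives p.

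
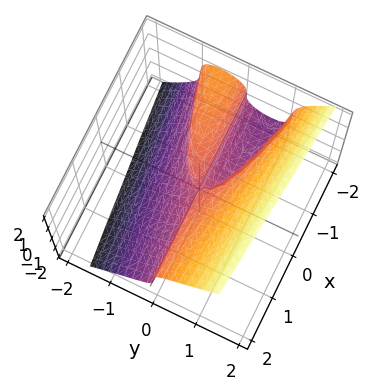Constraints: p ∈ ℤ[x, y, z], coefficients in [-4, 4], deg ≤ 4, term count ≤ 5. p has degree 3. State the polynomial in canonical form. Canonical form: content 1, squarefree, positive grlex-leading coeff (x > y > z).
2*y^3 - z^3 + x*y

(a) Degree: a generic line meets the surface in up to 3 points, so deg p = 3.
(b) Observable constraints: it meets the z-axis at z = 0 (among the integer gridlines); every point of the x-axis in the box is on the surface.
(c) Putting this together gives p.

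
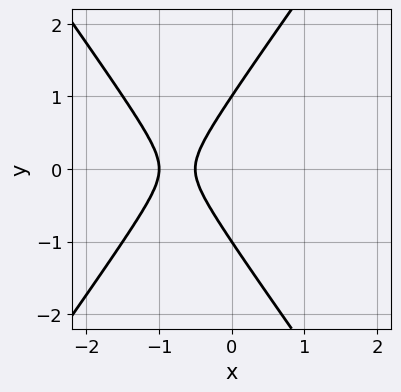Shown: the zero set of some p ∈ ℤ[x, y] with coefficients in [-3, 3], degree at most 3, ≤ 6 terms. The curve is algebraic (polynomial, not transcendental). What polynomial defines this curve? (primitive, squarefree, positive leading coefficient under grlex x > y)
2*x^2 - y^2 + 3*x + 1

1. The degree is 2 — the shape is more complex than any degree-1 curve.
2. Symmetries: the y ↦ −y reflection is a symmetry, so y appears only in even powers.
3. Against the integer gridlines: it crosses the x-axis at the gridline x = -1; among the integer gridlines, it crosses the y-axis at y ∈ {-1, 1}.
4. Together with the visible shape, these determine p as stated.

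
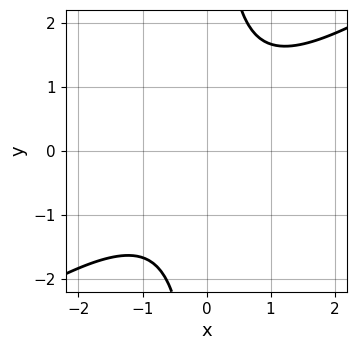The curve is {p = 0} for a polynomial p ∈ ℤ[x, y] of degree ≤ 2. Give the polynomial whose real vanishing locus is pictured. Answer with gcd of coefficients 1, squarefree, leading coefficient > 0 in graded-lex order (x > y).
2*x^2 - 3*x*y + 3

(a) The degree is 2 — no degree-1 curve has this shape.
(b) From the visible intercepts: it misses every integer gridline on the x-axis; the curve avoids every integer y-axis point in the box.
(c) Together with the visible shape, these determine p as stated.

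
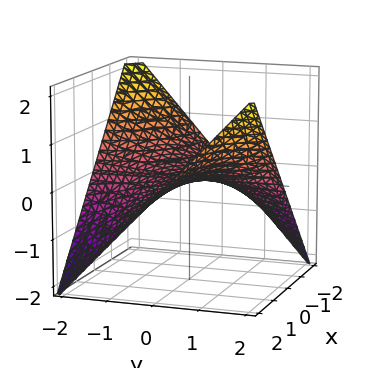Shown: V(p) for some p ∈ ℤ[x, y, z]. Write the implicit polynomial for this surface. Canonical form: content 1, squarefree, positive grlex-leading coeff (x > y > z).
x*y - 2*z

1. Degree: a hyperbolic paraboloid; a quadric, so deg p = 2.
2. Observable constraints: the visible x-axis segment lies entirely on the surface; one z-axis crossing is at z = 0; the visible y-axis segment lies entirely on the surface.
3. Solving for integer coefficients yields p as stated.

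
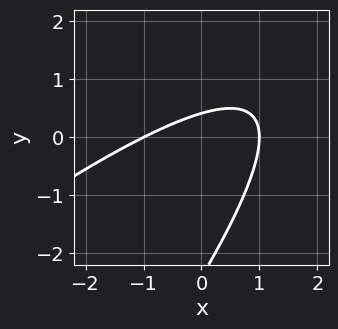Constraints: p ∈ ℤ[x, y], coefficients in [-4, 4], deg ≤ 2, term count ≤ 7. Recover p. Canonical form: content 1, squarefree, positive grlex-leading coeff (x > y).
x^2 - 2*x*y + y^2 + 2*y - 1

(a) Degree: no degree-1 curve has this shape, so deg p = 2.
(b) From the axis intercepts and sections: the x-axis gridline crossings are at x ∈ {-1, 1}.
(c) Assembling these constraints gives the stated polynomial.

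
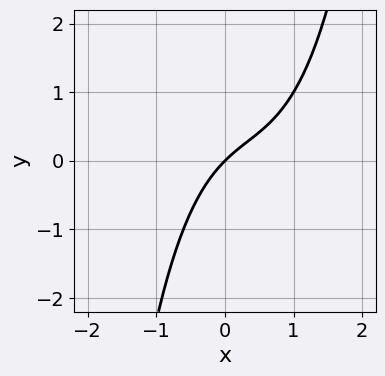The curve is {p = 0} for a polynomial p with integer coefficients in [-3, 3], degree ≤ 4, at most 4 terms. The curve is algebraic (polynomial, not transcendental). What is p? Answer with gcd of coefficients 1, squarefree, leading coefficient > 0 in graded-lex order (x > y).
2*x^3 - 2*x^2 + 3*x - 3*y

The degree is 3 — a generic line meets the curve in up to 3 points.
From the visible intercepts: it crosses the x-axis at the gridline x = 0; one y-axis crossing is at y = 0.
Together with the visible shape, these determine p as stated.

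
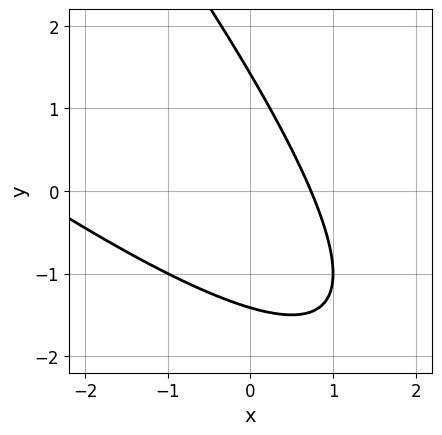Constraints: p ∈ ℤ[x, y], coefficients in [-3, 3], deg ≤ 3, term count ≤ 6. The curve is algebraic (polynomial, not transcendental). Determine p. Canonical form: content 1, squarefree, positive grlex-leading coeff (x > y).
x^2 + 2*x*y + y^2 + 2*x - 2

1. deg p = 2. No degree-1 curve has this shape.
2. The integer polynomial consistent with all of this is the stated p.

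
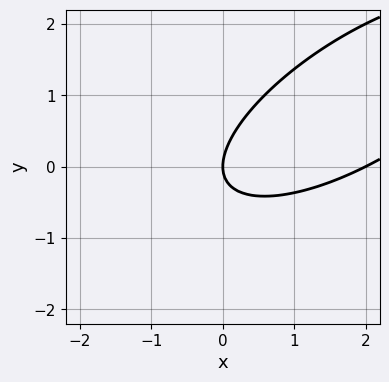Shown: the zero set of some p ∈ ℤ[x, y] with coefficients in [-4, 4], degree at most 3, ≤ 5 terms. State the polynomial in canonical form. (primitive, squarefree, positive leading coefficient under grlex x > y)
x^2 - 2*x*y + 2*y^2 - 2*x

1. deg p = 2. No degree-1 curve has this shape.
2. Against the integer gridlines: it meets the y-axis at y = 0 (among the integer gridlines); among the integer gridlines, it crosses the x-axis at x ∈ {0, 2}.
3. These observations pin down the coefficients.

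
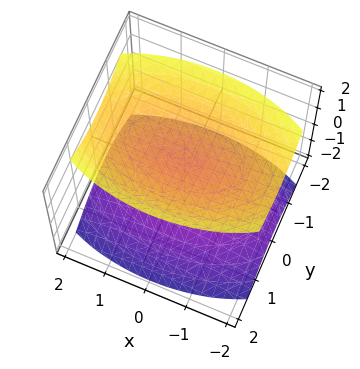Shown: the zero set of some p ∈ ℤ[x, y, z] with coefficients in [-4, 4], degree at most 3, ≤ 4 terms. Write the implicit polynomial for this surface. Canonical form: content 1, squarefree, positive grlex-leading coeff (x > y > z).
(a) The picture has 2 separate pieces.
(b) deg p = 2.
(c) Symmetries: mirror symmetry x ↦ −x ⇒ only even powers of x; it's symmetric under z → −z, forcing even powers of z; it's symmetric under y → −y, forcing even powers of y.
(d) Observable constraints: the surface avoids every integer x-axis point in the box; no y-intercept at any integer in the box; among the integer gridlines, it crosses the z-axis at z ∈ {-1, 1}.
(e) The integer polynomial consistent with all of this is the stated p.

x^2 + 3*y^2 - 3*z^2 + 3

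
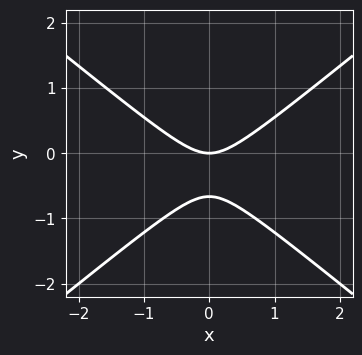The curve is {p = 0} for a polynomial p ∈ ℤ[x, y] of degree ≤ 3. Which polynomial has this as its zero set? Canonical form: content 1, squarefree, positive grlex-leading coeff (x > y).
deg p = 2. The shape is more complex than any degree-1 curve.
Symmetries: it's symmetric under x → −x, forcing even powers of x.
From the axis intercepts and sections: one x-axis crossing is at x = 0; one y-axis crossing is at y = 0.
The integer polynomial consistent with all of this is the stated p.

2*x^2 - 3*y^2 - 2*y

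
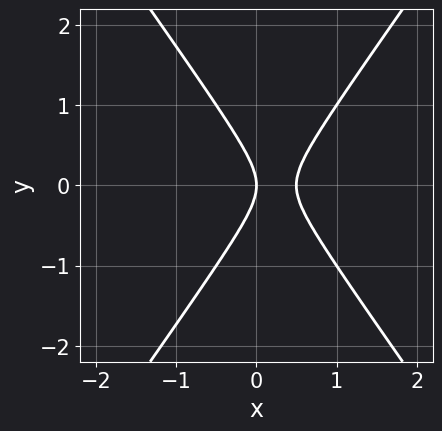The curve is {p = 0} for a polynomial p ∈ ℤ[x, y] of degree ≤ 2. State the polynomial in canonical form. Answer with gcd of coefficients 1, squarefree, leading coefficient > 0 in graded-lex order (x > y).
2*x^2 - y^2 - x

deg p = 2.
Symmetries: it's symmetric under y → −y, forcing even powers of y.
Against the integer gridlines: one y-axis crossing is at y = 0; it meets the x-axis at x = 0 (among the integer gridlines).
Assembling these constraints gives the stated polynomial.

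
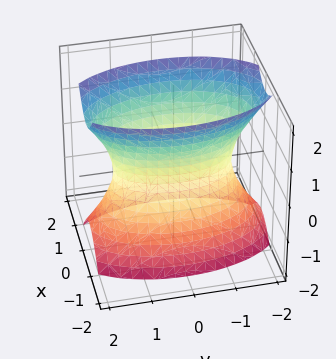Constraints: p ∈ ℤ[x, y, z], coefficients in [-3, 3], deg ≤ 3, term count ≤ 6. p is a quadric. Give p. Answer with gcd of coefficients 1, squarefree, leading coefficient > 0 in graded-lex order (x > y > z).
1. deg p = 2. An hourglass — one-sheet hyperboloid; a quadric.
2. Symmetries: it's symmetric under x → −x, forcing even powers of x; mirror symmetry z ↦ −z ⇒ only even powers of z; mirror symmetry y ↦ −y ⇒ only even powers of y.
3. Checking where it meets the axes: it misses every integer gridline on the z-axis.
4. These observations pin down the coefficients.

3*x^2 + y^2 - z^2 - 2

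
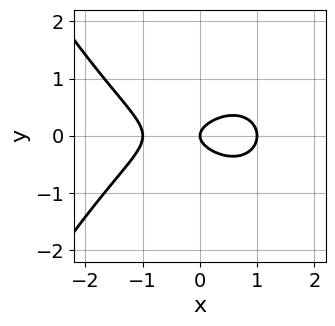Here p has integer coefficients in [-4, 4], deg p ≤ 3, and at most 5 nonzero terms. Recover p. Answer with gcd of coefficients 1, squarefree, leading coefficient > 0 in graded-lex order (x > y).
x^3 + 3*y^2 - x

1. Degree: a generic line meets the curve in up to 3 points, so deg p = 3.
2. Symmetries: mirror symmetry y ↦ −y ⇒ only even powers of y.
3. From the axis intercepts and sections: one y-axis crossing is at y = 0; among the integer gridlines, it crosses the x-axis at x ∈ {-1, 0, 1}.
4. The integer polynomial consistent with all of this is the stated p.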